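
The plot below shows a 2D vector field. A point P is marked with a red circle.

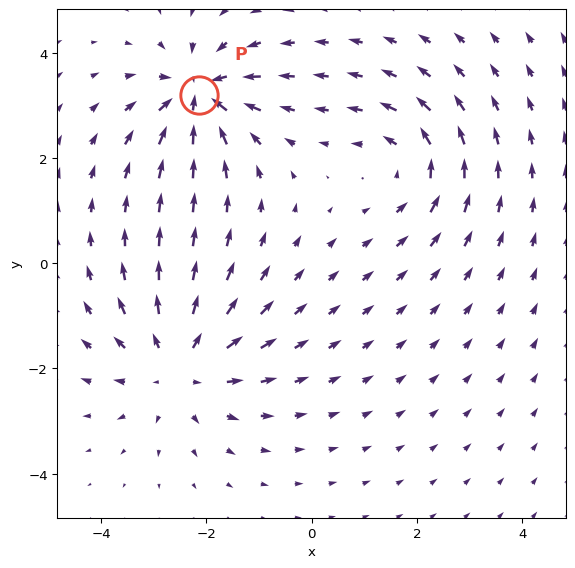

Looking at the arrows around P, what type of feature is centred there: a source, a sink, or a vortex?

sink

At P (-2.1, 3.2) the arrows converge inward. Divergence about -6, curl ≈0 — negative divergence with near-zero curl is a sink.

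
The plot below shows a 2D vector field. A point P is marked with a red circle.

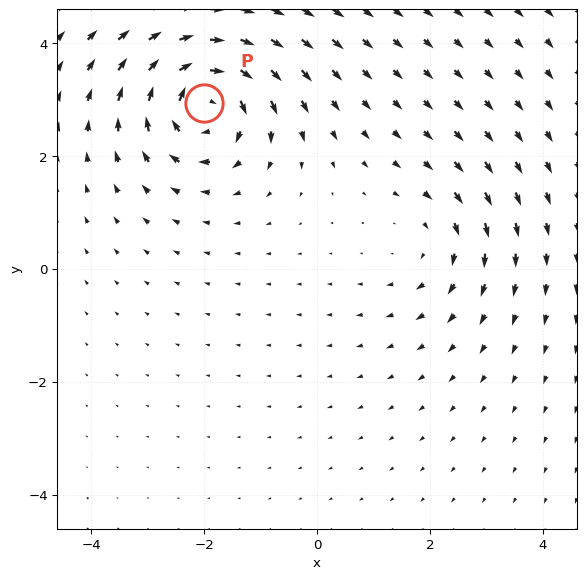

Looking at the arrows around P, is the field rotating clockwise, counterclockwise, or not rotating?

Near P at (-2.0, 2.9) the arrows circulate clockwise. The curl (z-component) there is about -6; negative curl means clockwise rotation.

clockwise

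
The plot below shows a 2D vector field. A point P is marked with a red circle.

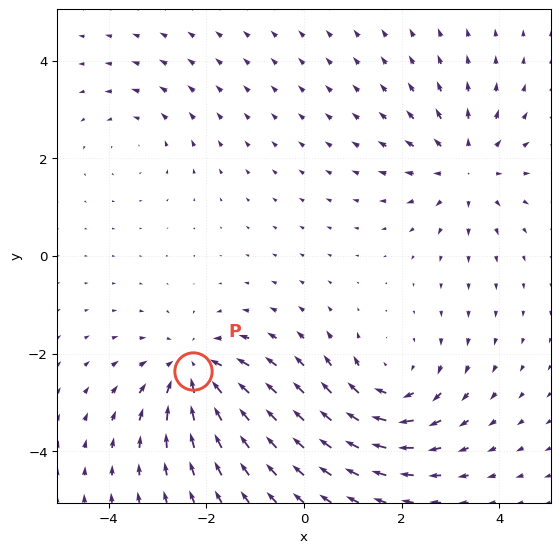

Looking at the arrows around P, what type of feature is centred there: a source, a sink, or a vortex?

sink

At P (-2.3, -2.3) the arrows converge inward. Divergence about -5, curl ≈0 — negative divergence with near-zero curl is a sink.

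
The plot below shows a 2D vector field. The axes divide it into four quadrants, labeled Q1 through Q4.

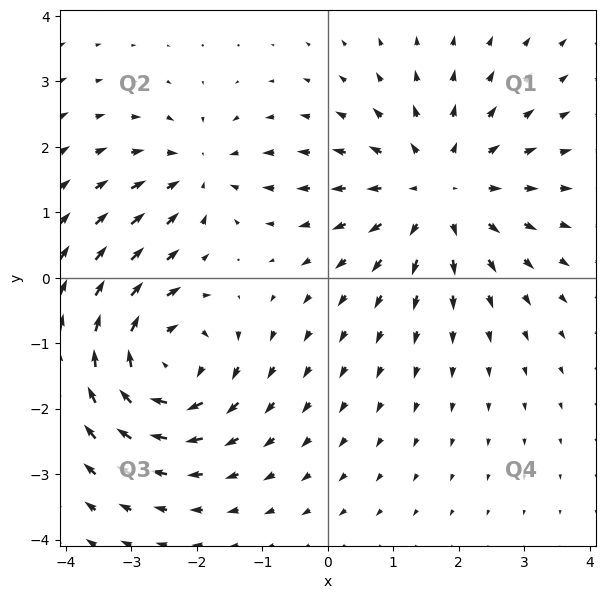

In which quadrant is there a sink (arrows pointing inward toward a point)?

The sink sits at approximately (-2.0, 1.6), which lies in quadrant Q2. The divergence there is about -3, negative as expected for a sink.

Q2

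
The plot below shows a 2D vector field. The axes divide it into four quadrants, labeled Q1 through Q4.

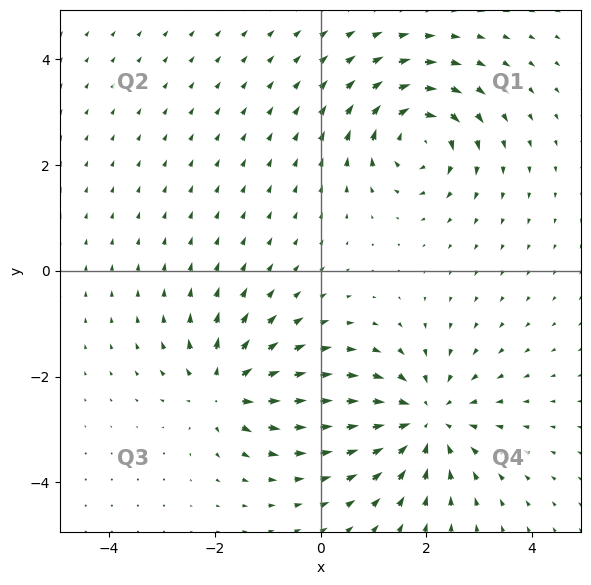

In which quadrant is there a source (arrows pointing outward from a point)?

Q3

The source sits at approximately (-1.8, -2.3), which lies in quadrant Q3. The divergence there is about +4, positive as expected for a source.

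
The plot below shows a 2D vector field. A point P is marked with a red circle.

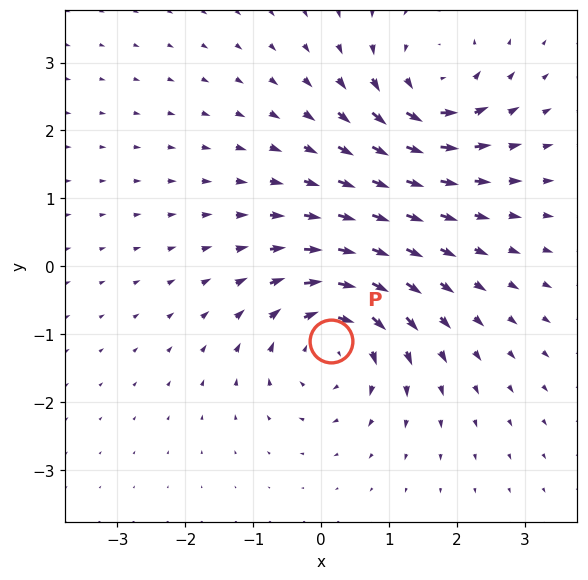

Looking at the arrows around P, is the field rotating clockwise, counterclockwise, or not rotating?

Near P at (0.1, -1.1) the arrows circulate clockwise. The curl (z-component) there is about -4; negative curl means clockwise rotation.

clockwise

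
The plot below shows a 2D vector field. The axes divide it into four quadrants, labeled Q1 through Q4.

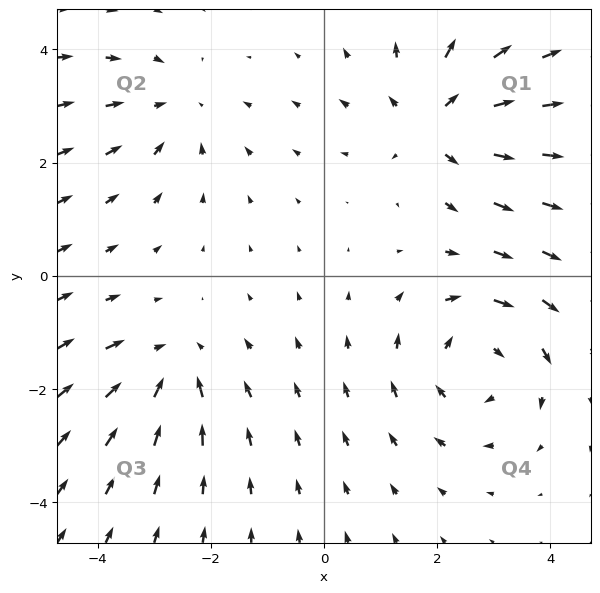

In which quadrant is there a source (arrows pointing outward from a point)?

Q1

The source sits at approximately (2.0, 2.7), which lies in quadrant Q1. The divergence there is about +4, positive as expected for a source.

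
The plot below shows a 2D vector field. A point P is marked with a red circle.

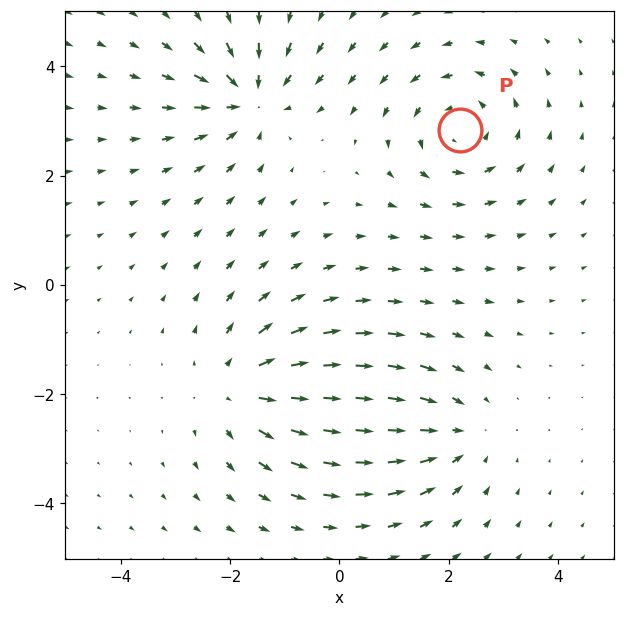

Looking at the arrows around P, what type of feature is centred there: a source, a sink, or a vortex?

At P (2.2, 2.8) the arrows circulate counterclockwise. Divergence ≈0, curl about +3 — near-zero divergence with nonzero curl is a vortex.

vortex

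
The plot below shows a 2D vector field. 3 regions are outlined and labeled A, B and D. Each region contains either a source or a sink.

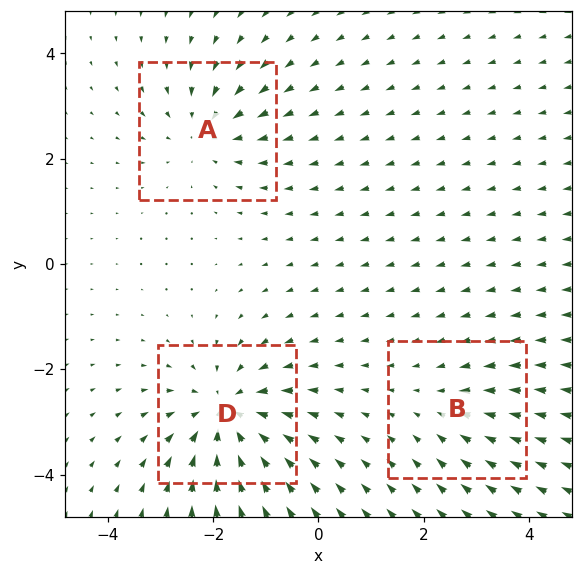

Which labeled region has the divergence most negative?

Divergence at each region's feature centre — A: about -3, B: about -2, D: about -5. Region D is most negative.

D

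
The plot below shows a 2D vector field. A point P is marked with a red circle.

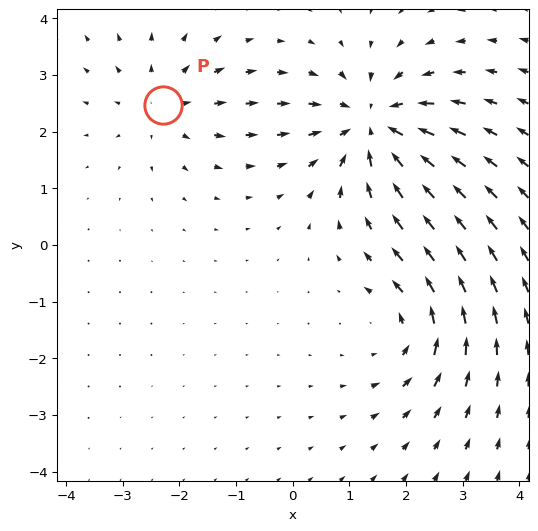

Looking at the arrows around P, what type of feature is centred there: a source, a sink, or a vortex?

source

At P (-2.3, 2.5) the arrows spread outward. Divergence about +3, curl ≈0 — positive divergence with near-zero curl is a source.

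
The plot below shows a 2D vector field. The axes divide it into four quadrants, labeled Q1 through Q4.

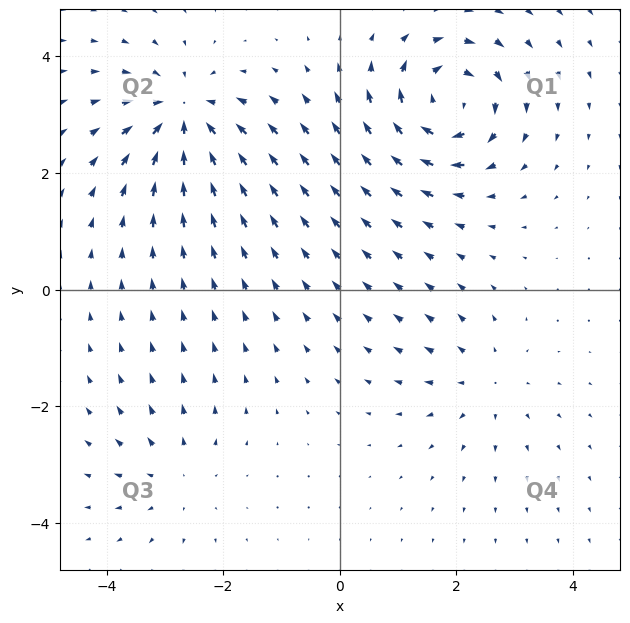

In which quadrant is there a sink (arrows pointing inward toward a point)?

Q2

The sink sits at approximately (-2.7, 3.0), which lies in quadrant Q2. The divergence there is about -6, negative as expected for a sink.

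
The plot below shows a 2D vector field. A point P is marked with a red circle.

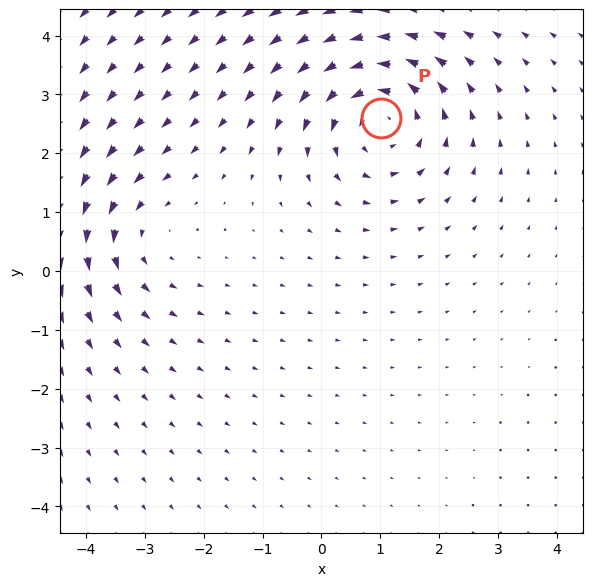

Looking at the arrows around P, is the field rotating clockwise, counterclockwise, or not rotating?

Near P at (1.0, 2.6) the arrows circulate counterclockwise. The curl (z-component) there is about +4; positive curl means counterclockwise rotation.

counterclockwise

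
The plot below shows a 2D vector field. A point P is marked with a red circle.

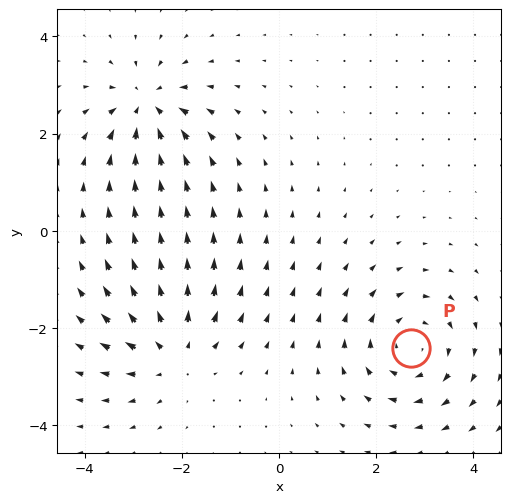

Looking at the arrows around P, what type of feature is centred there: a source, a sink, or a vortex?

At P (2.7, -2.4) the arrows circulate clockwise. Divergence ≈0, curl about -4 — near-zero divergence with nonzero curl is a vortex.

vortex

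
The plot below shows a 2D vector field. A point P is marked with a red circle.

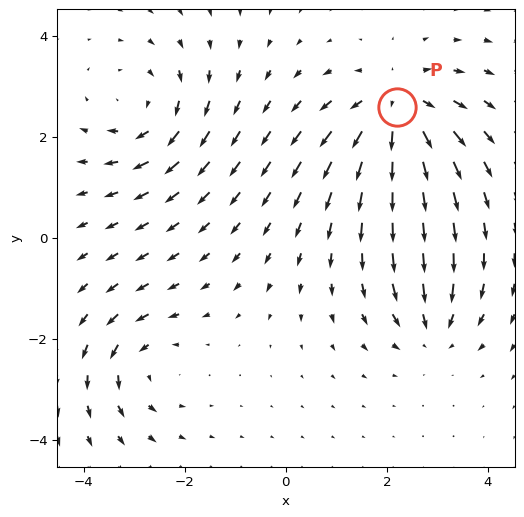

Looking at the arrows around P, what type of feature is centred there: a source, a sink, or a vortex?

At P (2.2, 2.6) the arrows spread outward. Divergence about +5, curl ≈0 — positive divergence with near-zero curl is a source.

source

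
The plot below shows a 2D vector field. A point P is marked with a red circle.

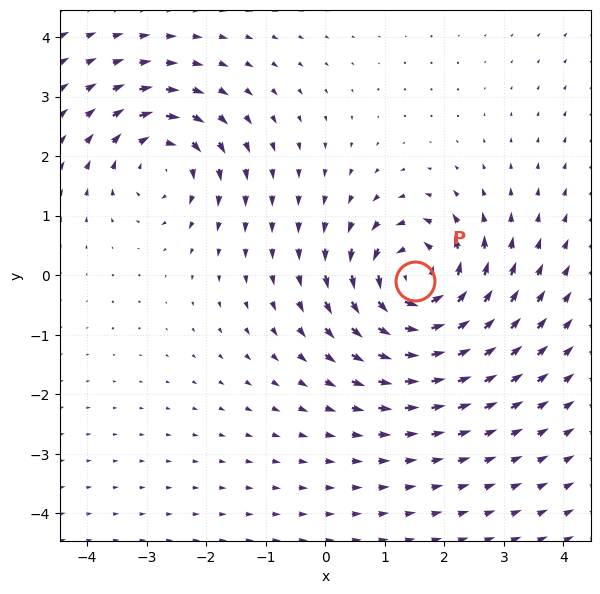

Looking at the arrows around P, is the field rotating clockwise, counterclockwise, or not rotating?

counterclockwise

Near P at (1.5, -0.1) the arrows circulate counterclockwise. The curl (z-component) there is about +7; positive curl means counterclockwise rotation.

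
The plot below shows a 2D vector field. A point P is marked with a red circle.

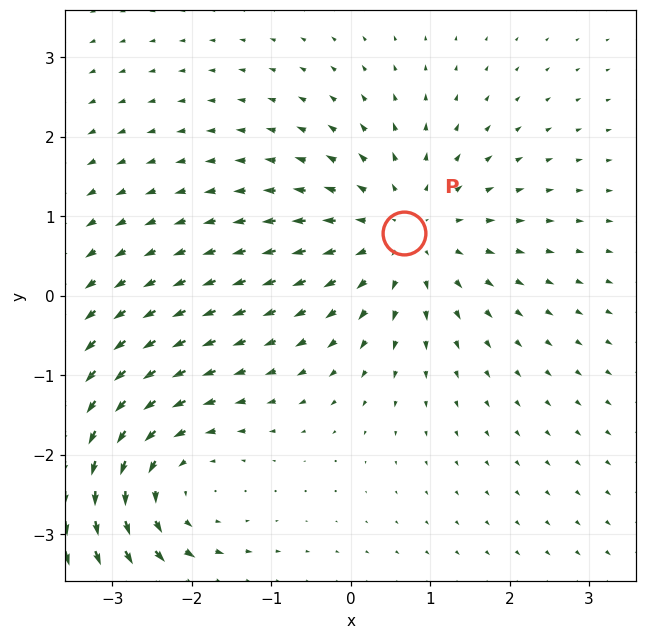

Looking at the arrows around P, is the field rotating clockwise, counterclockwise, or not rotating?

Near P at (0.7, 0.8) the arrows show no circulation. The curl there is ≈0.

not rotating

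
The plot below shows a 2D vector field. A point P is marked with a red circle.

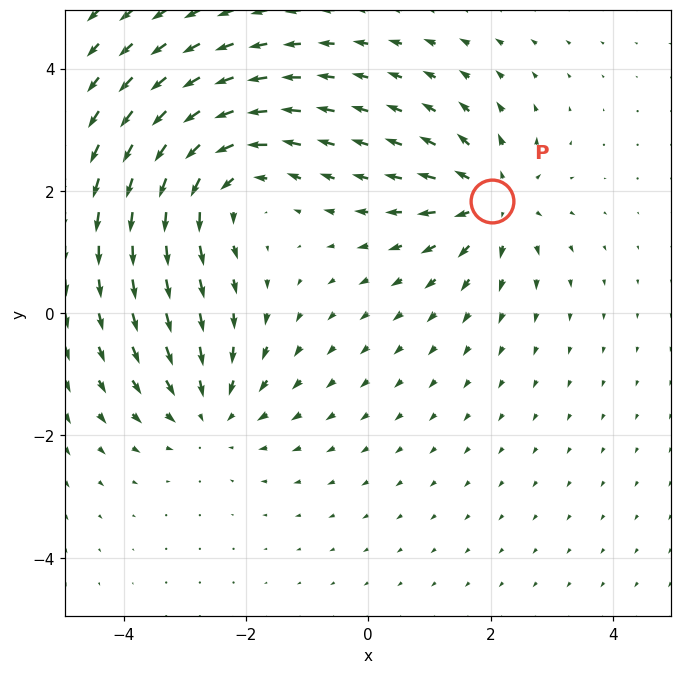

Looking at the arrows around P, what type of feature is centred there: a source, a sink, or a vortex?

At P (2.0, 1.8) the arrows spread outward. Divergence about +5, curl ≈0 — positive divergence with near-zero curl is a source.

source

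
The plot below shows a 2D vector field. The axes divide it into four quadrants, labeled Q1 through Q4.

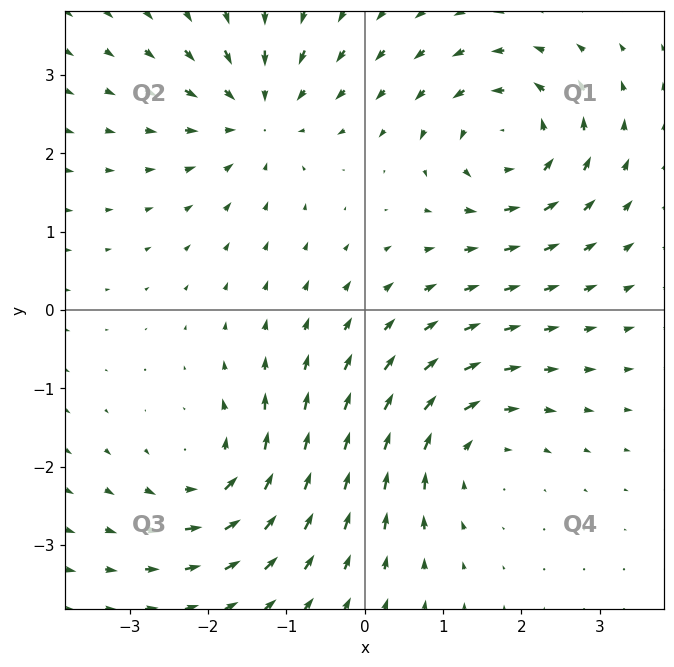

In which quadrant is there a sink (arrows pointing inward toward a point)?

Q2

The sink sits at approximately (-1.4, 2.5), which lies in quadrant Q2. The divergence there is about -5, negative as expected for a sink.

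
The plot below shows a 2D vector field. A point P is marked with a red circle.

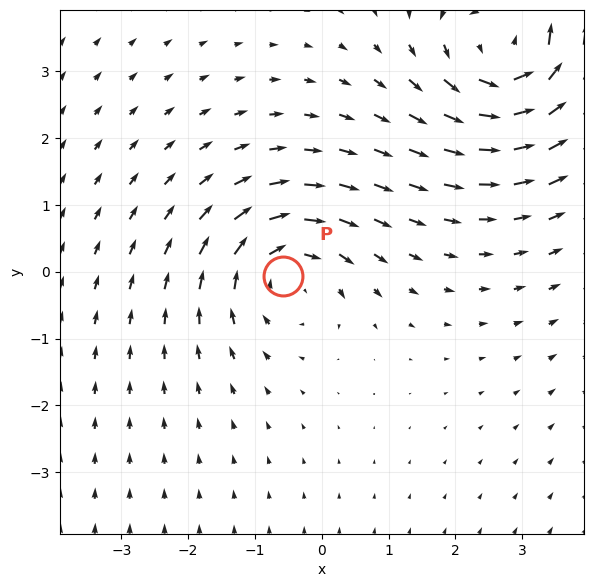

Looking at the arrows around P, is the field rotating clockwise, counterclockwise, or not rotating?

Near P at (-0.6, -0.1) the arrows circulate clockwise. The curl (z-component) there is about -3; negative curl means clockwise rotation.

clockwise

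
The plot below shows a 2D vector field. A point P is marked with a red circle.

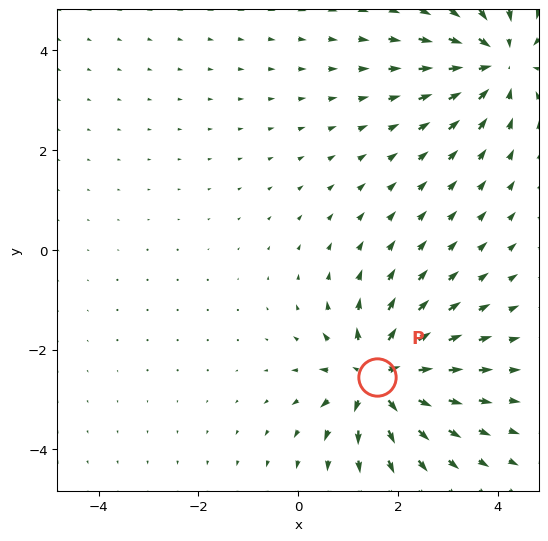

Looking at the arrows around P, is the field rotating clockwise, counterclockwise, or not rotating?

Near P at (1.6, -2.5) the arrows show no circulation. The curl there is ≈0.

not rotating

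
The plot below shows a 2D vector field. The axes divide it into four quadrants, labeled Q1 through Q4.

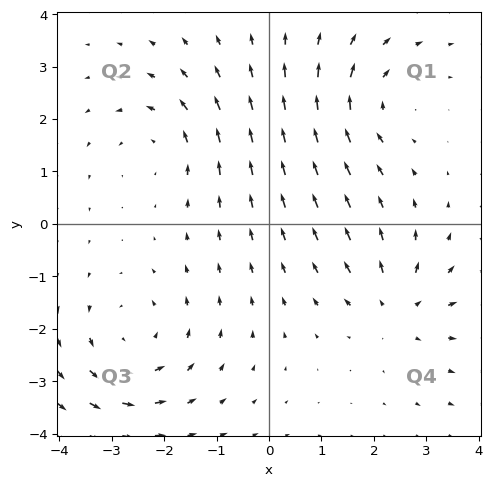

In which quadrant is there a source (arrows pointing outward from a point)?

The source sits at approximately (2.5, -1.6), which lies in quadrant Q4. The divergence there is about +3, positive as expected for a source.

Q4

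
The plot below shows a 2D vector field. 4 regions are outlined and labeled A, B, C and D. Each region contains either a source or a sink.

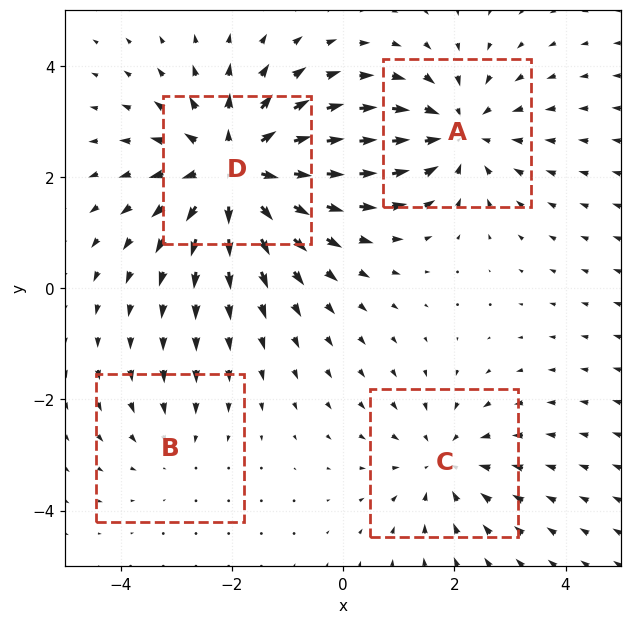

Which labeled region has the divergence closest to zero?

Divergence at each region's feature centre — A: about -4, B: about -2, C: about -3, D: about +6. Region B is closest to zero.

B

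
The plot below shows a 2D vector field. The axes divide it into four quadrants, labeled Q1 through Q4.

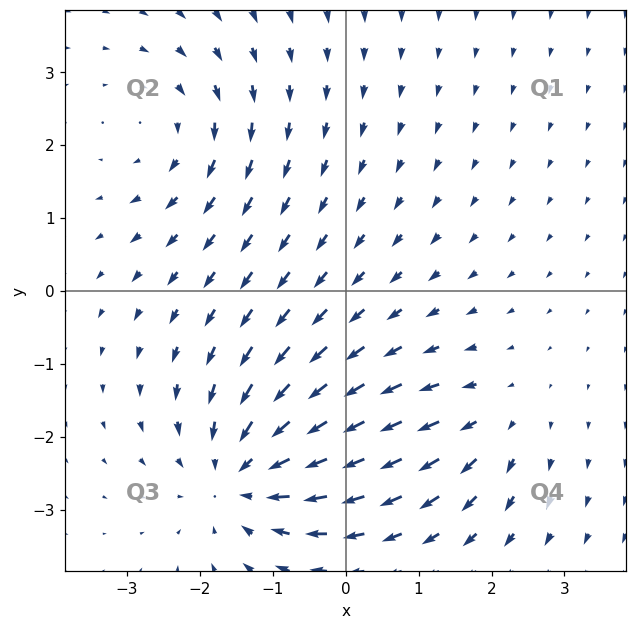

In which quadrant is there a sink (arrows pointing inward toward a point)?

The sink sits at approximately (-1.4, -2.5), which lies in quadrant Q3. The divergence there is about -5, negative as expected for a sink.

Q3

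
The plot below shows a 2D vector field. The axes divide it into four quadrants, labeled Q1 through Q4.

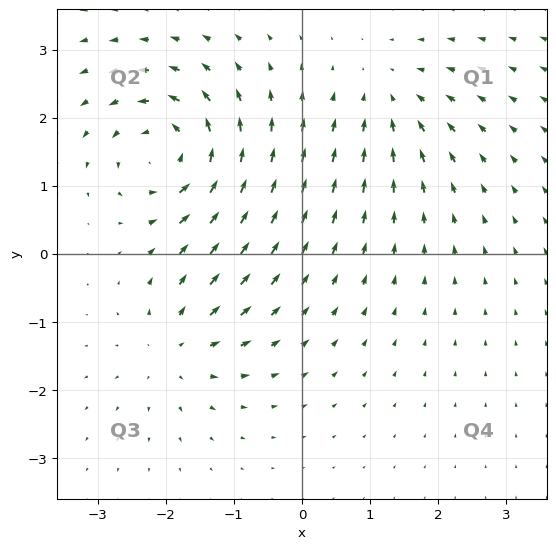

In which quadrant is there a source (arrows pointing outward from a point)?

Q3

The source sits at approximately (-1.8, -1.4), which lies in quadrant Q3. The divergence there is about +4, positive as expected for a source.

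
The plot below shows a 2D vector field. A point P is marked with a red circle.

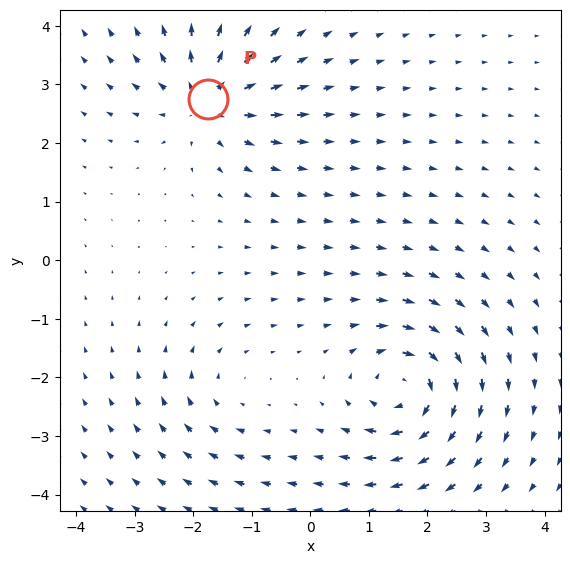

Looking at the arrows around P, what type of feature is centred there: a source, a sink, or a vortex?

At P (-1.7, 2.8) the arrows spread outward. Divergence about +5, curl ≈0 — positive divergence with near-zero curl is a source.

source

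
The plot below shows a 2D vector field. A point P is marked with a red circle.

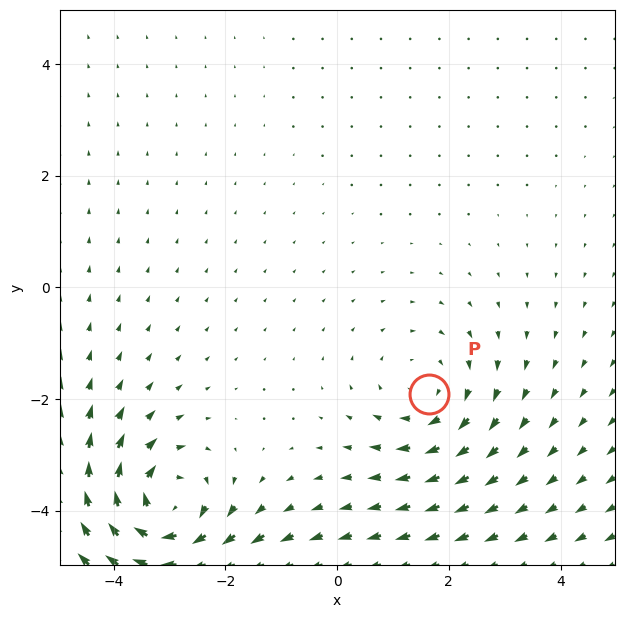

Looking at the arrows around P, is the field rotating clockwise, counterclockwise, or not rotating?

Near P at (1.6, -1.9) the arrows circulate clockwise. The curl (z-component) there is about -2; negative curl means clockwise rotation.

clockwise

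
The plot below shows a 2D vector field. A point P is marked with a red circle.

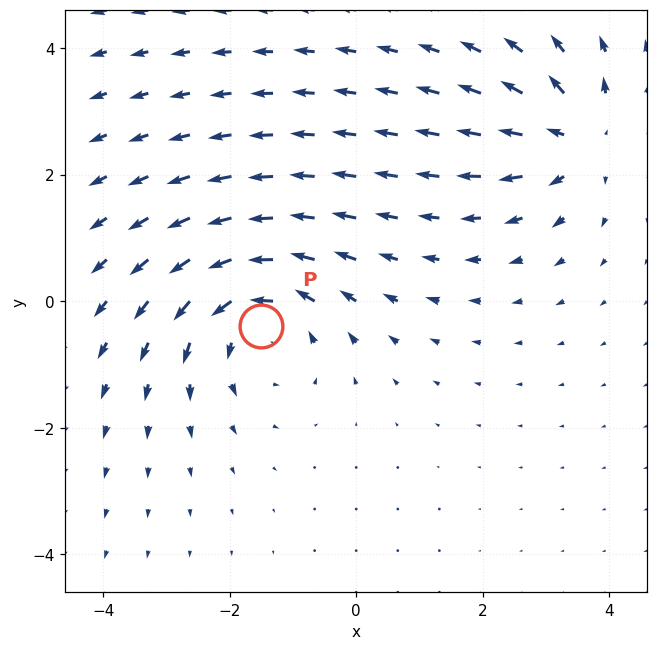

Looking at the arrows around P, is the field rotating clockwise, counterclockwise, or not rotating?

counterclockwise

Near P at (-1.5, -0.4) the arrows circulate counterclockwise. The curl (z-component) there is about +4; positive curl means counterclockwise rotation.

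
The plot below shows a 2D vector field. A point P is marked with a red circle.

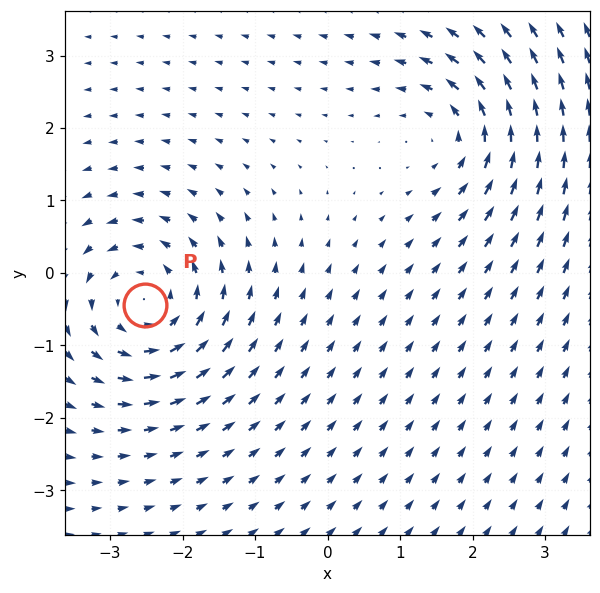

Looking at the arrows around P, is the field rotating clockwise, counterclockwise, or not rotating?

counterclockwise

Near P at (-2.5, -0.4) the arrows circulate counterclockwise. The curl (z-component) there is about +4; positive curl means counterclockwise rotation.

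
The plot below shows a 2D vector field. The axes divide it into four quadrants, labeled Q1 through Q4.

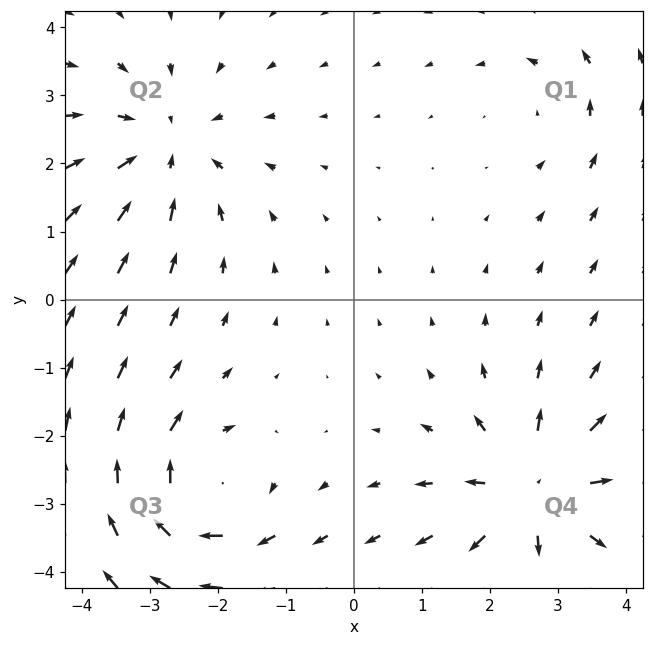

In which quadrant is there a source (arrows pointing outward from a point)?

The source sits at approximately (2.6, -2.8), which lies in quadrant Q4. The divergence there is about +6, positive as expected for a source.

Q4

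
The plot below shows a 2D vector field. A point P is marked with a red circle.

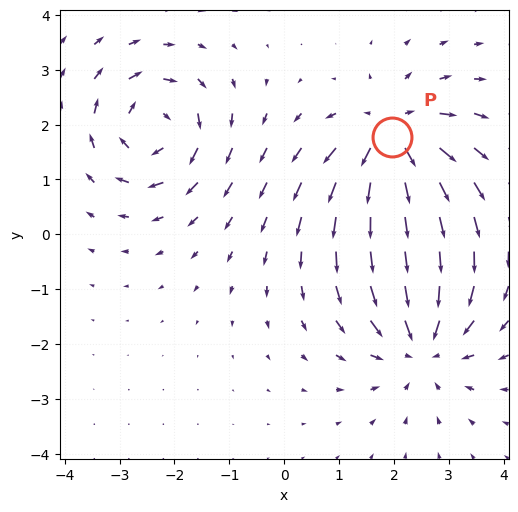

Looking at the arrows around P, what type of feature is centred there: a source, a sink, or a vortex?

At P (2.0, 1.8) the arrows spread outward. Divergence about +6, curl ≈0 — positive divergence with near-zero curl is a source.

source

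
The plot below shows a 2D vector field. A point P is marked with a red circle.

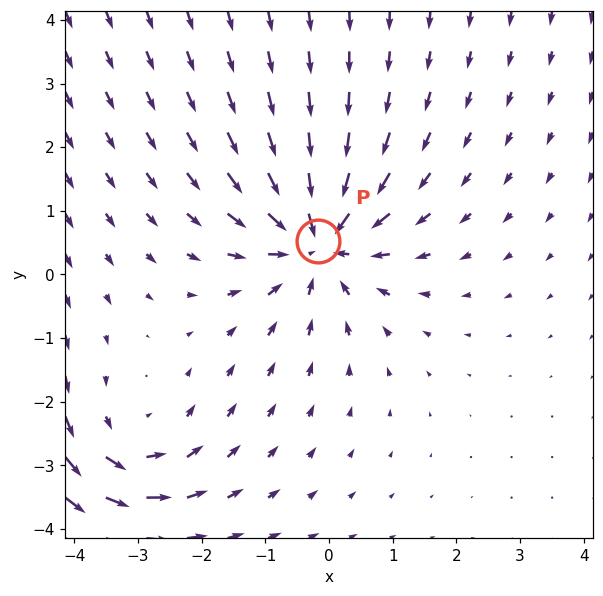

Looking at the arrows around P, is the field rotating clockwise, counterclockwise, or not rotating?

not rotating

Near P at (-0.2, 0.5) the arrows show no circulation. The curl there is ≈0.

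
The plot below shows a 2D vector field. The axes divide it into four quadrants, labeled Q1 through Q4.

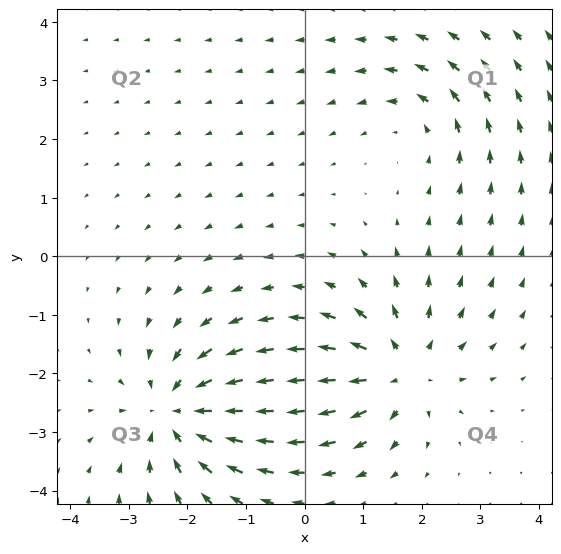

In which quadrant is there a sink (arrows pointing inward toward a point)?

The sink sits at approximately (-2.2, -2.7), which lies in quadrant Q3. The divergence there is about -5, negative as expected for a sink.

Q3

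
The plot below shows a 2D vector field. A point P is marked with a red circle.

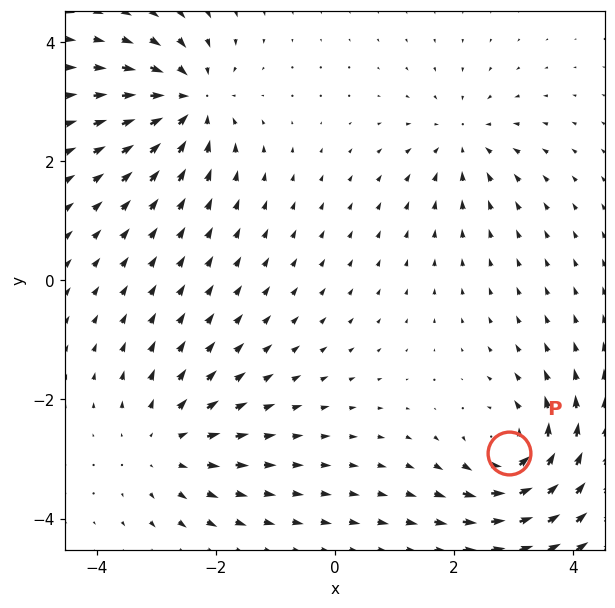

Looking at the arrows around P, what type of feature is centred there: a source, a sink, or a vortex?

vortex

At P (2.9, -2.9) the arrows circulate counterclockwise. Divergence ≈0, curl about +5 — near-zero divergence with nonzero curl is a vortex.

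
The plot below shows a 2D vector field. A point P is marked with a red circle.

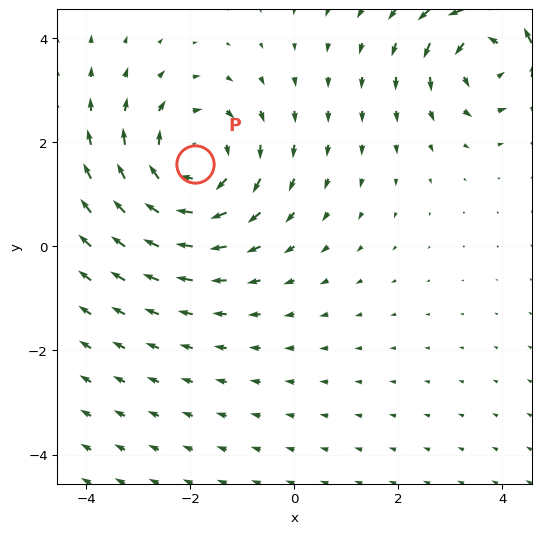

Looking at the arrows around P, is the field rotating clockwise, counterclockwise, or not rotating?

Near P at (-1.9, 1.6) the arrows circulate clockwise. The curl (z-component) there is about -4; negative curl means clockwise rotation.

clockwise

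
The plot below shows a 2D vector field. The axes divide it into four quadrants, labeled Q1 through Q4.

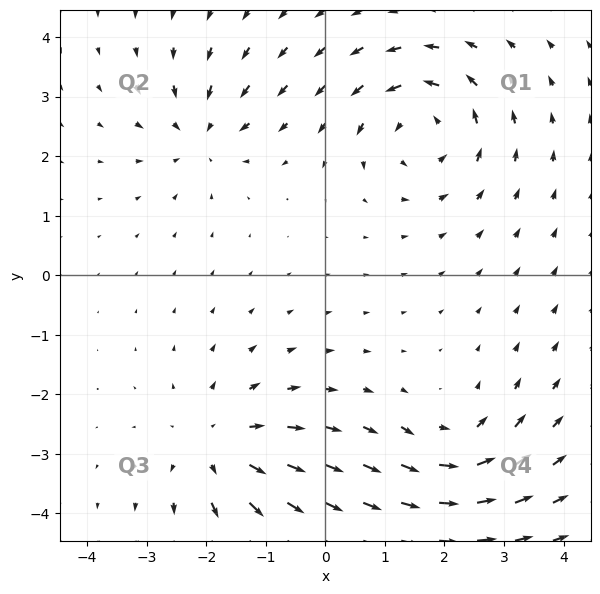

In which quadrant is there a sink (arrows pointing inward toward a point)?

Q2

The sink sits at approximately (-2.1, 2.4), which lies in quadrant Q2. The divergence there is about -4, negative as expected for a sink.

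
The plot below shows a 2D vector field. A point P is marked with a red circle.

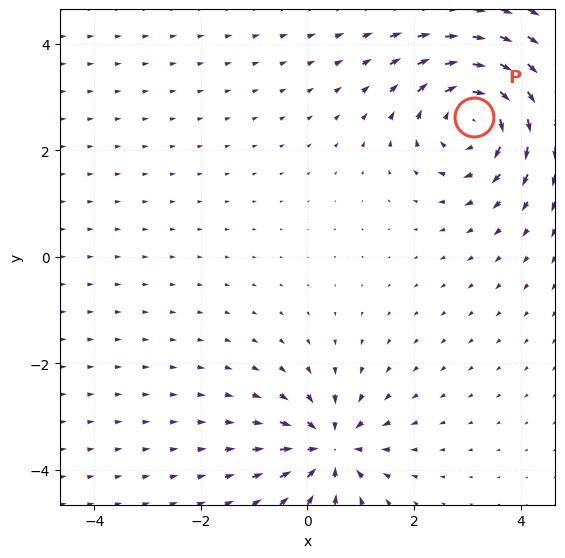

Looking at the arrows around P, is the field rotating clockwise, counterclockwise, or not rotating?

clockwise

Near P at (3.1, 2.6) the arrows circulate clockwise. The curl (z-component) there is about -5; negative curl means clockwise rotation.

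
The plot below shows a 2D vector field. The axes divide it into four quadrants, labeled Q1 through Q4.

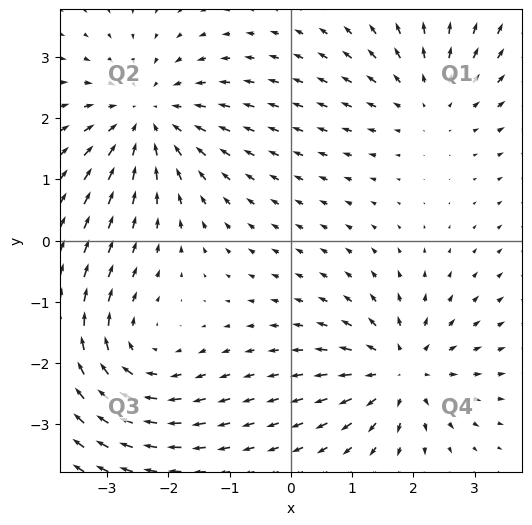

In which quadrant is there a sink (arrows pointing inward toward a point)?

Q2

The sink sits at approximately (-2.4, 2.0), which lies in quadrant Q2. The divergence there is about -4, negative as expected for a sink.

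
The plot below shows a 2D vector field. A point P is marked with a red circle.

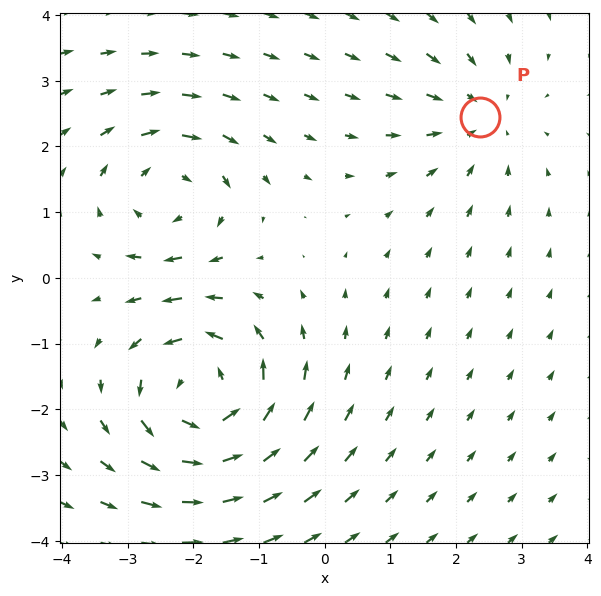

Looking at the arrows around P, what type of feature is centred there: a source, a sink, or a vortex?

sink

At P (2.4, 2.4) the arrows converge inward. Divergence about -3, curl ≈0 — negative divergence with near-zero curl is a sink.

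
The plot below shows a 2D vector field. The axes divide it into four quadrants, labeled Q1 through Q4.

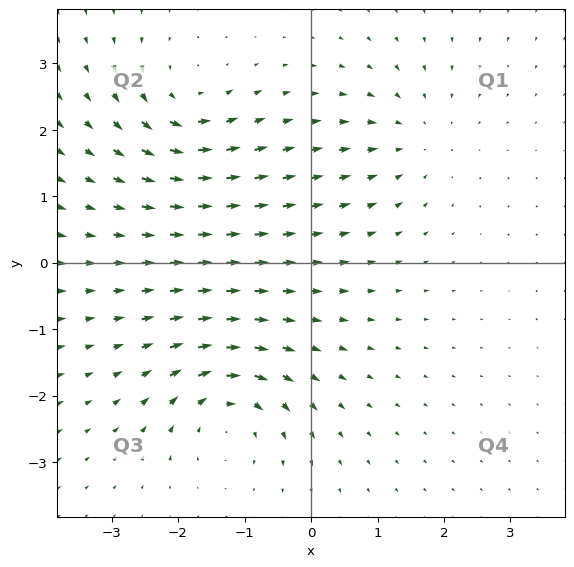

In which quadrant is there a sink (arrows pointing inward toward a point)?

Q1

The sink sits at approximately (1.6, 1.9), which lies in quadrant Q1. The divergence there is about -3, negative as expected for a sink.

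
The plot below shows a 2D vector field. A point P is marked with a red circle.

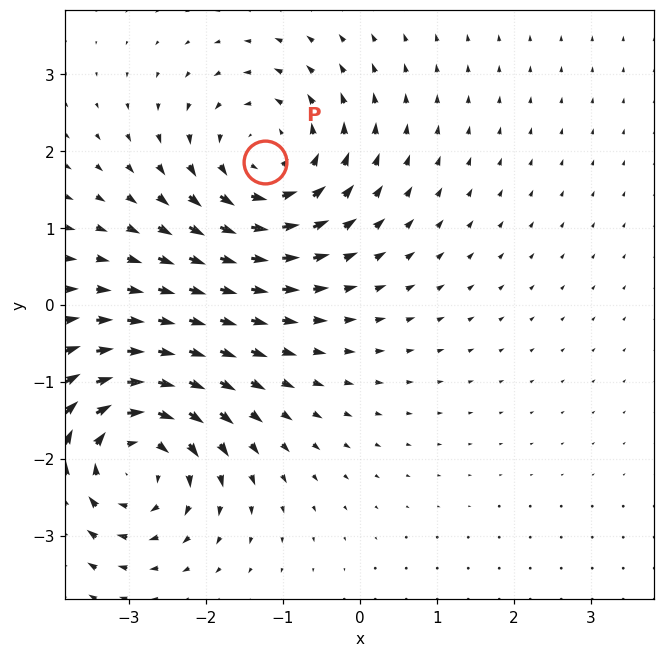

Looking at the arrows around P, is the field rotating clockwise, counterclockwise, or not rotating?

Near P at (-1.2, 1.9) the arrows circulate counterclockwise. The curl (z-component) there is about +4; positive curl means counterclockwise rotation.

counterclockwise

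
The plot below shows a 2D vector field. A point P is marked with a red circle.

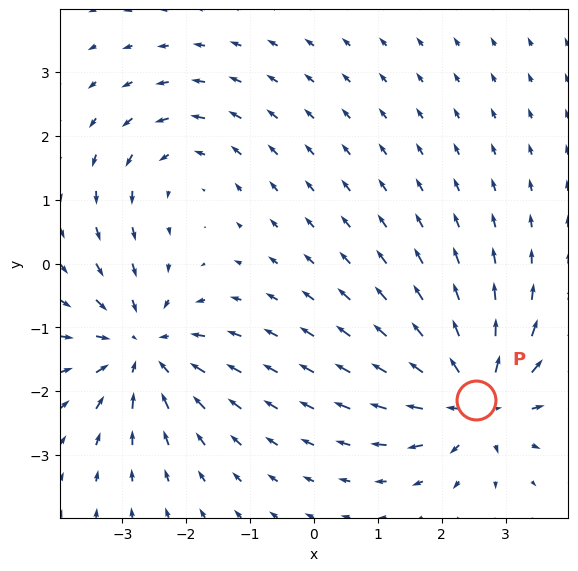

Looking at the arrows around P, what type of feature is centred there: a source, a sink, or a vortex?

At P (2.5, -2.1) the arrows spread outward. Divergence about +6, curl ≈0 — positive divergence with near-zero curl is a source.

source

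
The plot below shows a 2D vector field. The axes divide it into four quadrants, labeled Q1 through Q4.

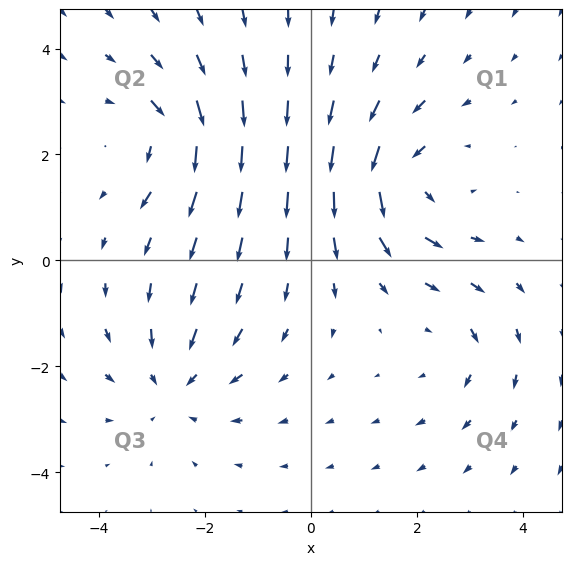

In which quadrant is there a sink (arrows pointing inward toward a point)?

Q3

The sink sits at approximately (-2.6, -2.3), which lies in quadrant Q3. The divergence there is about -3, negative as expected for a sink.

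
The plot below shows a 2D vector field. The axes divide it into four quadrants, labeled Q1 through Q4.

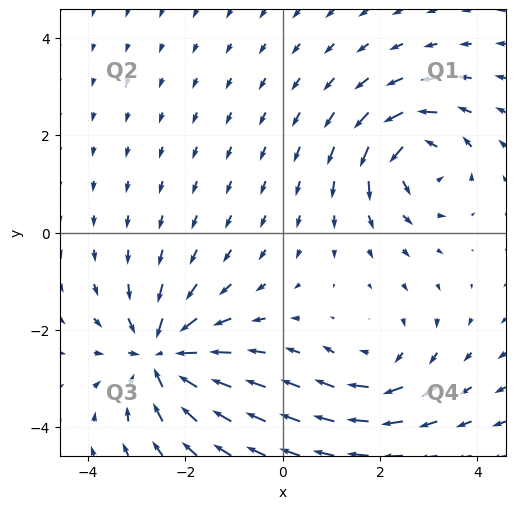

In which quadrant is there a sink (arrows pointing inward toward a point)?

Q3

The sink sits at approximately (-2.5, -2.5), which lies in quadrant Q3. The divergence there is about -6, negative as expected for a sink.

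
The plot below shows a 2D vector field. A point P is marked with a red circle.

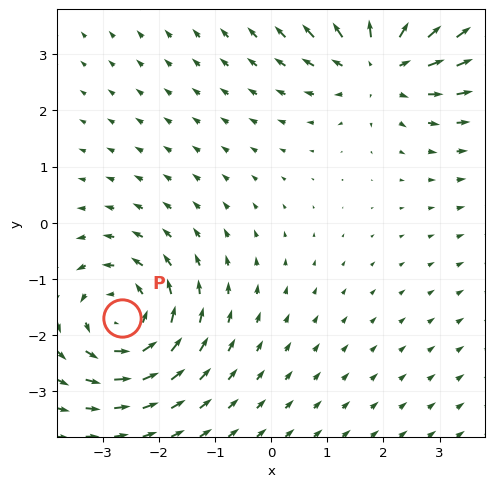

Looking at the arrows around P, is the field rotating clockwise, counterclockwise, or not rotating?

counterclockwise

Near P at (-2.6, -1.7) the arrows circulate counterclockwise. The curl (z-component) there is about +4; positive curl means counterclockwise rotation.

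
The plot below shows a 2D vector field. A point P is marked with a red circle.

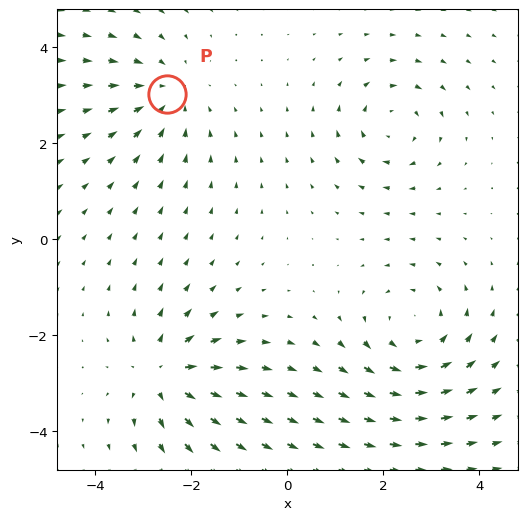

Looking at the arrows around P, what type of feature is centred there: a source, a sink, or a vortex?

sink

At P (-2.5, 3.0) the arrows converge inward. Divergence about -3, curl ≈0 — negative divergence with near-zero curl is a sink.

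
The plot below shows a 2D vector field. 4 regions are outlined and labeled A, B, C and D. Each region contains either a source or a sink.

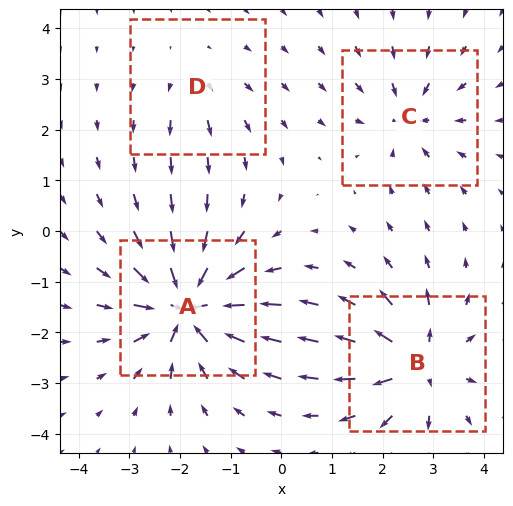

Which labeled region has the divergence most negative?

Divergence at each region's feature centre — A: about -8, B: about +6, C: about -4, D: about +2. Region A is most negative.

A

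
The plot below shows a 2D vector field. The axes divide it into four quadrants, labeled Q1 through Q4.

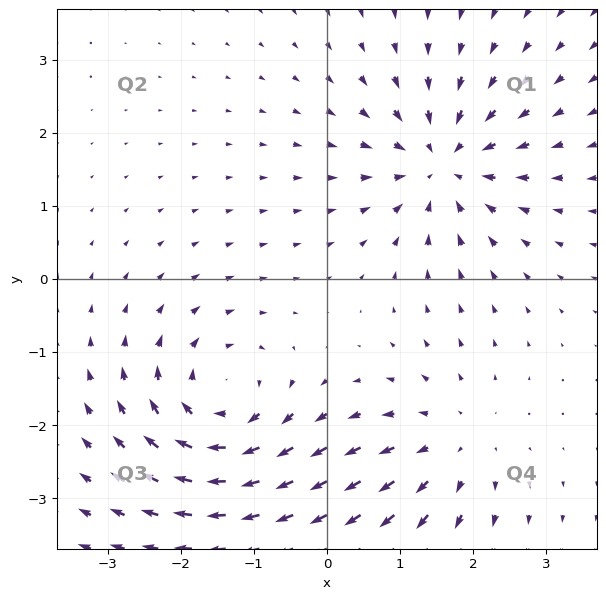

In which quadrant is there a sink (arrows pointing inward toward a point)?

Q1

The sink sits at approximately (1.6, 1.6), which lies in quadrant Q1. The divergence there is about -5, negative as expected for a sink.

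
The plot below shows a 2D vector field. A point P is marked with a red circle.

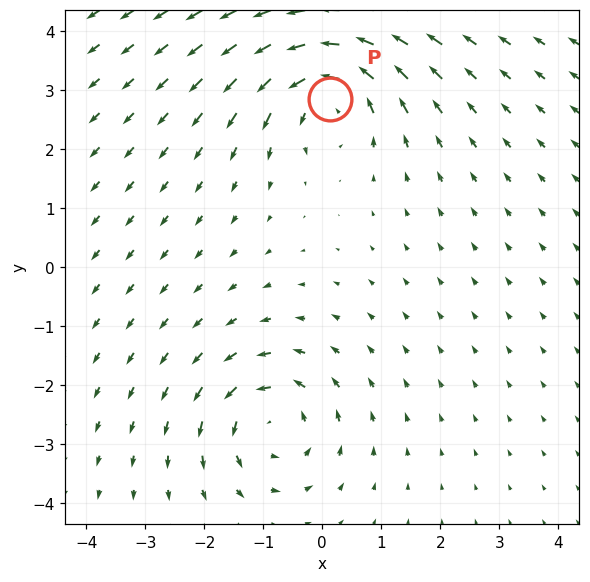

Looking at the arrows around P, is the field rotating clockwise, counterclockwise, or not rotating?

counterclockwise

Near P at (0.1, 2.9) the arrows circulate counterclockwise. The curl (z-component) there is about +5; positive curl means counterclockwise rotation.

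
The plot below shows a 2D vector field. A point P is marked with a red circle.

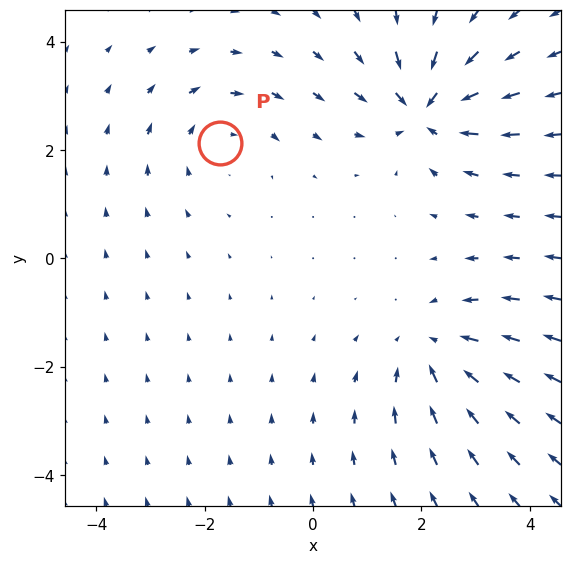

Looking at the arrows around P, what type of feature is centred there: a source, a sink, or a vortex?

vortex

At P (-1.7, 2.1) the arrows circulate clockwise. Divergence ≈0, curl about -3 — near-zero divergence with nonzero curl is a vortex.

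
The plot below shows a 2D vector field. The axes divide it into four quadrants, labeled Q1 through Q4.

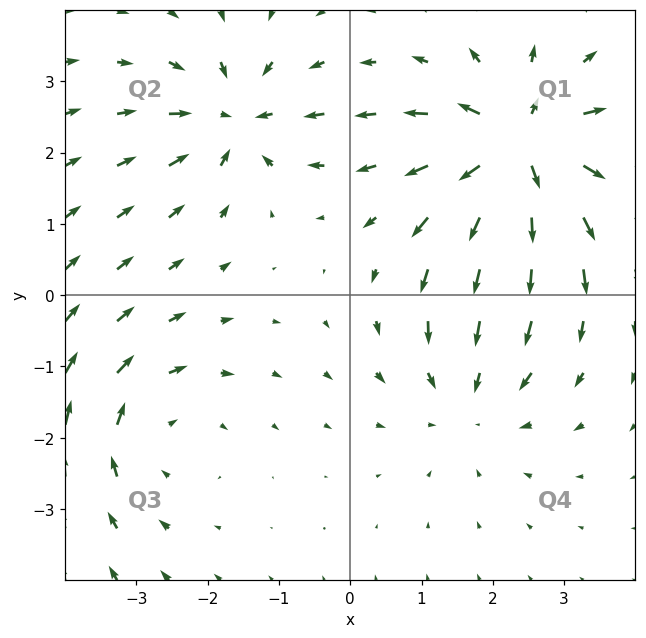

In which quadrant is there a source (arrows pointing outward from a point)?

Q1

The source sits at approximately (2.4, 2.1), which lies in quadrant Q1. The divergence there is about +7, positive as expected for a source.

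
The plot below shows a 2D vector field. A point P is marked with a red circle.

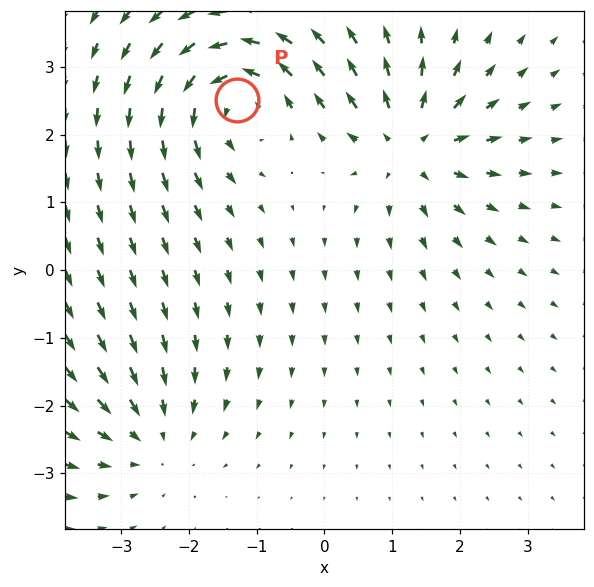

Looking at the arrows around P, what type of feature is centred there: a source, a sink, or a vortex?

At P (-1.3, 2.5) the arrows circulate counterclockwise. Divergence ≈0, curl about +5 — near-zero divergence with nonzero curl is a vortex.

vortex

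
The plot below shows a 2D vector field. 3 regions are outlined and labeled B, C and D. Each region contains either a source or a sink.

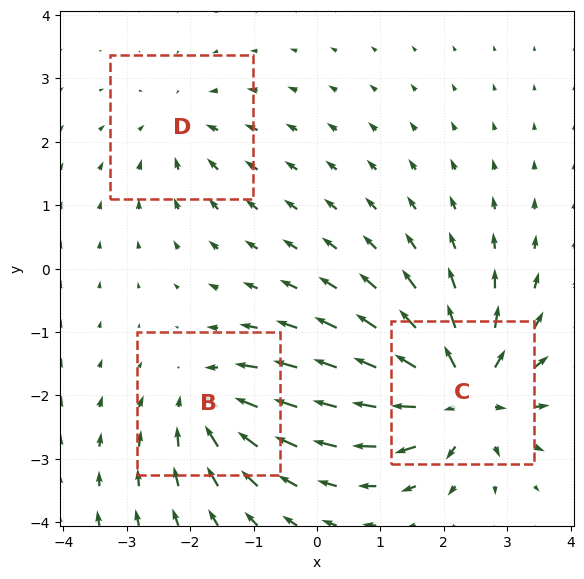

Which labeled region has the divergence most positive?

Divergence at each region's feature centre — B: about -4, C: about +6, D: about -3. Region C is most positive.

C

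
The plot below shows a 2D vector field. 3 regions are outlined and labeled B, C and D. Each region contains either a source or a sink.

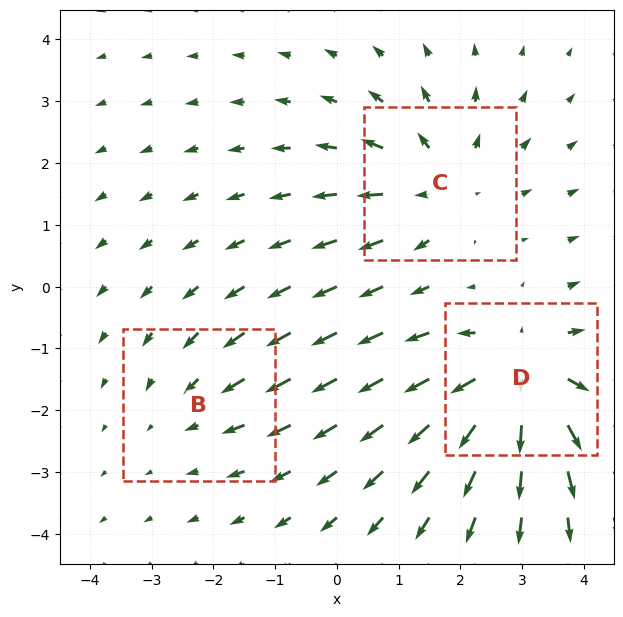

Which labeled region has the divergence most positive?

D

Divergence at each region's feature centre — B: about -2, C: about +3, D: about +5. Region D is most positive.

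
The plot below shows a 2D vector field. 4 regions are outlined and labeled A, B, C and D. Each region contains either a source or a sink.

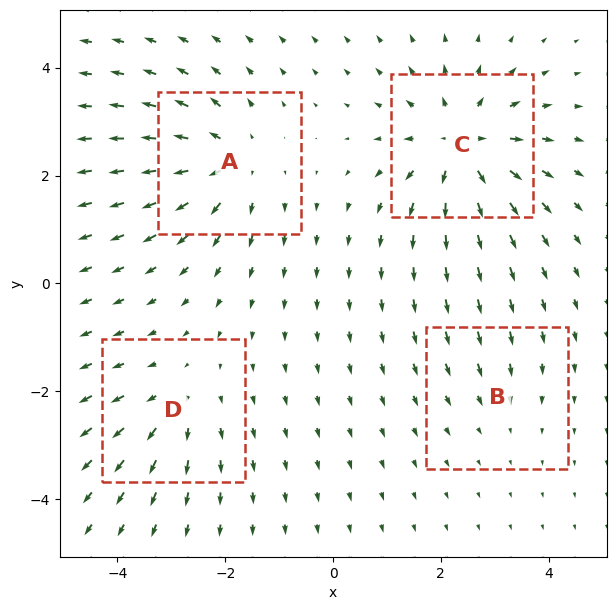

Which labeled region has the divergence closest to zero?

Divergence at each region's feature centre — A: about +5, B: about -2, C: about +7, D: about +4. Region B is closest to zero.

B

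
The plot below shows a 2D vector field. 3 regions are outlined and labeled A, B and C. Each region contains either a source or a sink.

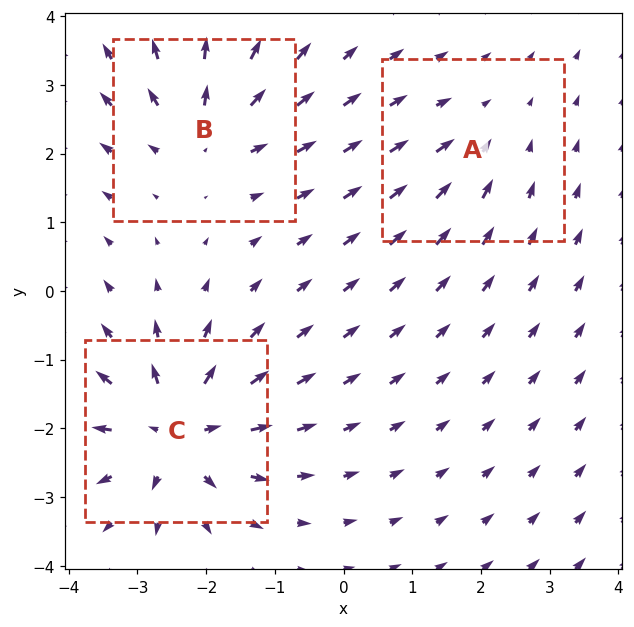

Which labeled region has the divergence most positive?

C

Divergence at each region's feature centre — A: about -2, B: about +4, C: about +6. Region C is most positive.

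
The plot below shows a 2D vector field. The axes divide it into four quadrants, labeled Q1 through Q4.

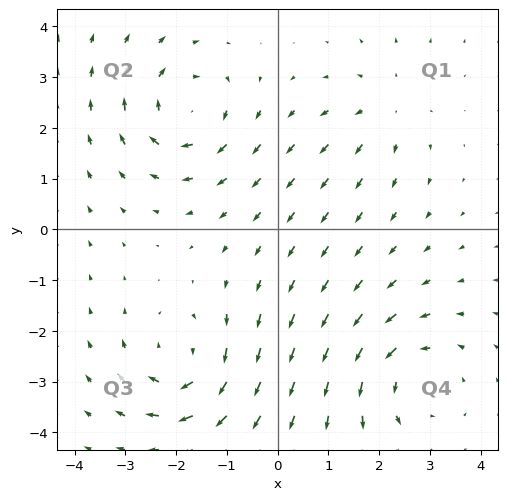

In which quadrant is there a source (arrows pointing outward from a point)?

The source sits at approximately (2.1, 2.4), which lies in quadrant Q1. The divergence there is about +3, positive as expected for a source.

Q1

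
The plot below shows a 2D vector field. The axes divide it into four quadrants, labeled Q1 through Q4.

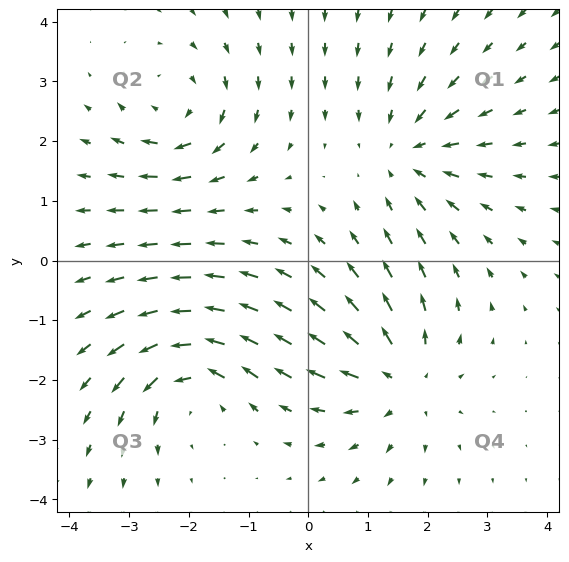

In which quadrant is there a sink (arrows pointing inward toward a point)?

Q1

The sink sits at approximately (1.7, 1.8), which lies in quadrant Q1. The divergence there is about -4, negative as expected for a sink.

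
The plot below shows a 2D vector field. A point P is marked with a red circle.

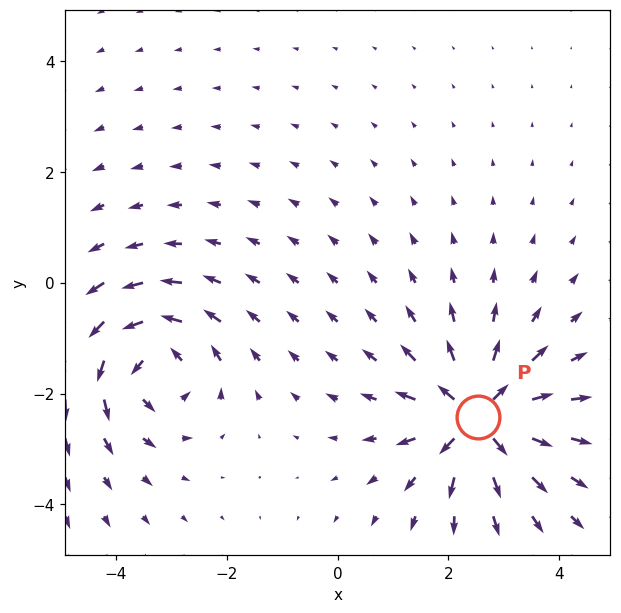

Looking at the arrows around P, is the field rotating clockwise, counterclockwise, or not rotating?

not rotating

Near P at (2.5, -2.4) the arrows show no circulation. The curl there is ≈0.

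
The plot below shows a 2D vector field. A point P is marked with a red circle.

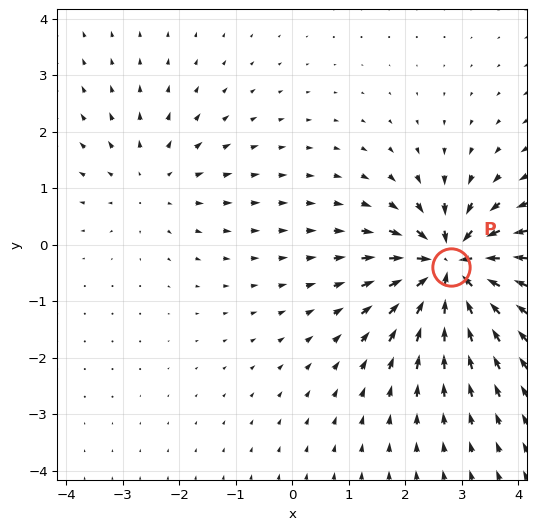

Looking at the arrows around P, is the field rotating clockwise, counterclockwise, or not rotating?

not rotating

Near P at (2.8, -0.4) the arrows show no circulation. The curl there is ≈0.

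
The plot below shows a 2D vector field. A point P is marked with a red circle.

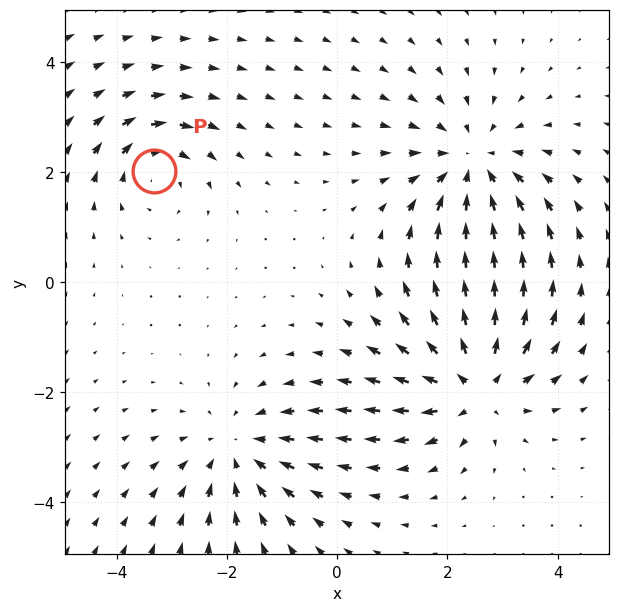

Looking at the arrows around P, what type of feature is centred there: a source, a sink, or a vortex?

At P (-3.3, 2.0) the arrows circulate clockwise. Divergence ≈0, curl about -4 — near-zero divergence with nonzero curl is a vortex.

vortex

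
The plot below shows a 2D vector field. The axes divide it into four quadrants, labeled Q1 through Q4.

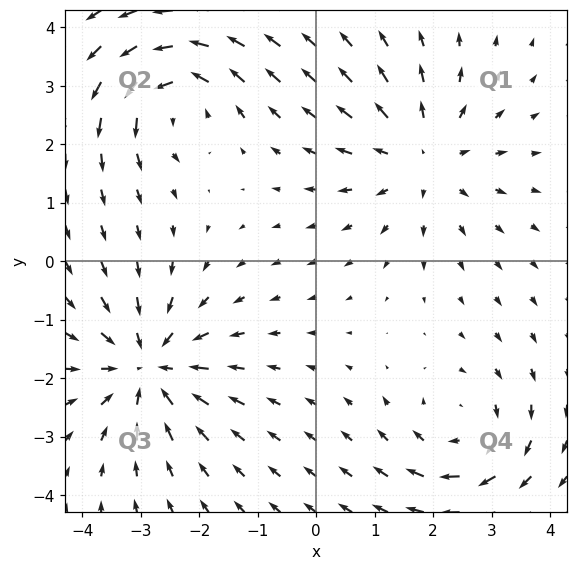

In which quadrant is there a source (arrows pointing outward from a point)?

Q1

The source sits at approximately (1.8, 1.8), which lies in quadrant Q1. The divergence there is about +3, positive as expected for a source.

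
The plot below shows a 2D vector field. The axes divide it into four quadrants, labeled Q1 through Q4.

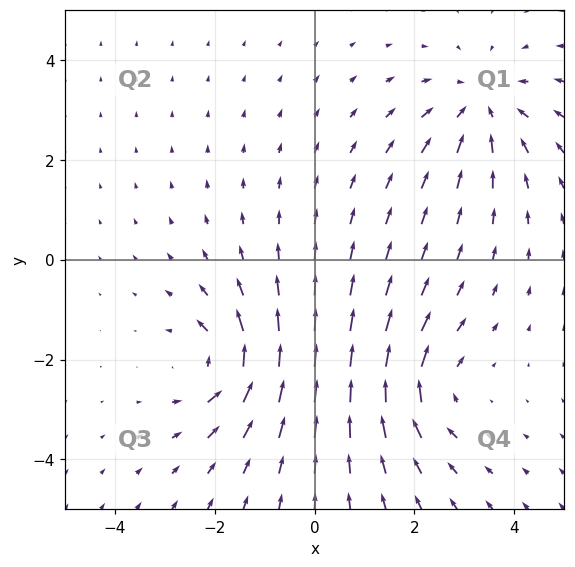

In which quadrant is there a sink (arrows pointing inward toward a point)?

Q1

The sink sits at approximately (3.3, 3.1), which lies in quadrant Q1. The divergence there is about -3, negative as expected for a sink.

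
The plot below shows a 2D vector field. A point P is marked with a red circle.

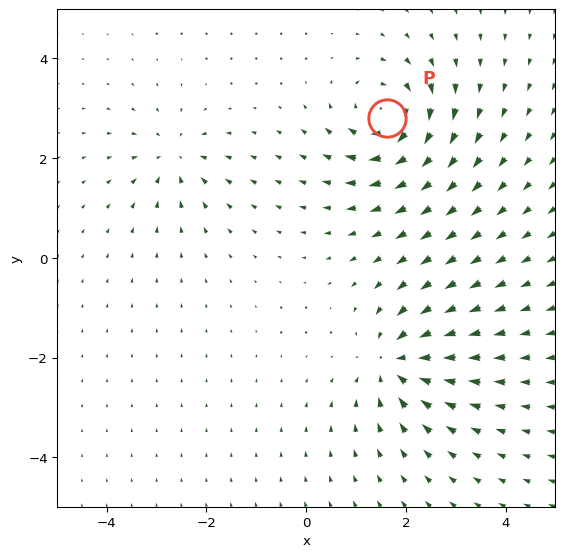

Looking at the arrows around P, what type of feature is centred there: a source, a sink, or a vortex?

At P (1.6, 2.8) the arrows circulate clockwise. Divergence ≈0, curl about -7 — near-zero divergence with nonzero curl is a vortex.

vortex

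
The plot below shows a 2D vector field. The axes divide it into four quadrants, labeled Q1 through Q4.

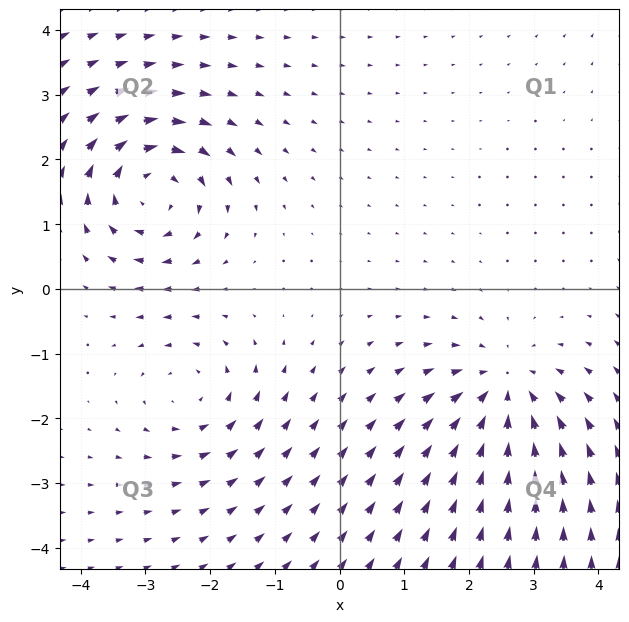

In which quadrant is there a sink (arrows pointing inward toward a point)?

The sink sits at approximately (2.5, -1.6), which lies in quadrant Q4. The divergence there is about -4, negative as expected for a sink.

Q4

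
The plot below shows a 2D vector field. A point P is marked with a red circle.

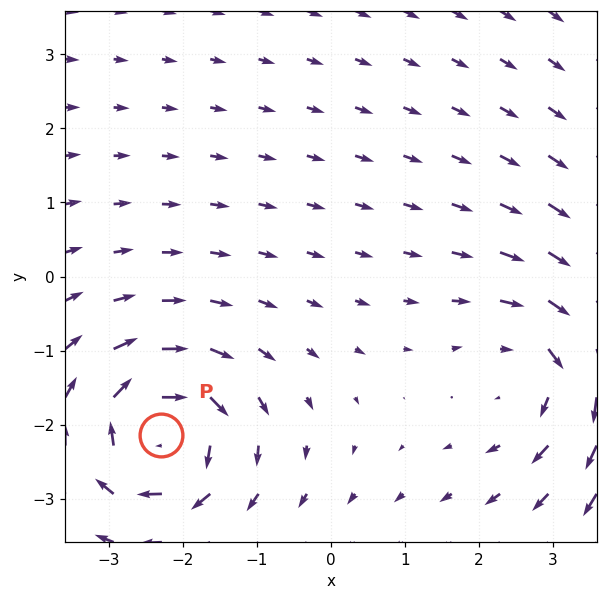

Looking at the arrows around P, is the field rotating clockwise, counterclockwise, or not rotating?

clockwise

Near P at (-2.3, -2.1) the arrows circulate clockwise. The curl (z-component) there is about -5; negative curl means clockwise rotation.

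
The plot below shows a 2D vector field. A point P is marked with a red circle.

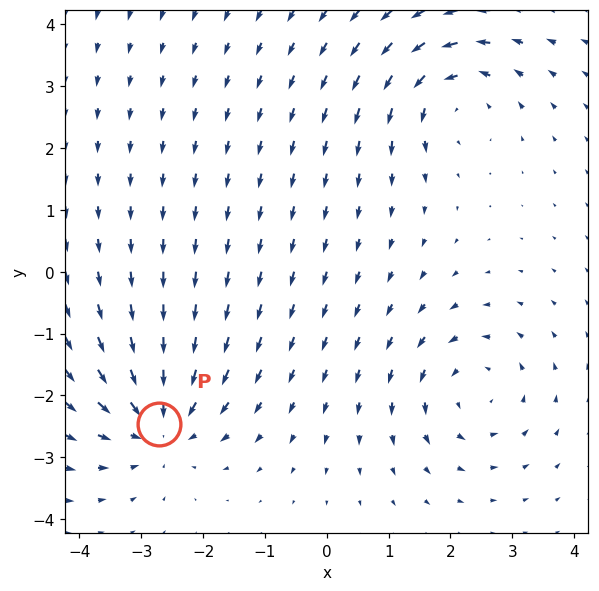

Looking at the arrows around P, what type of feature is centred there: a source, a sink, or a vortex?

At P (-2.7, -2.5) the arrows converge inward. Divergence about -5, curl ≈0 — negative divergence with near-zero curl is a sink.

sink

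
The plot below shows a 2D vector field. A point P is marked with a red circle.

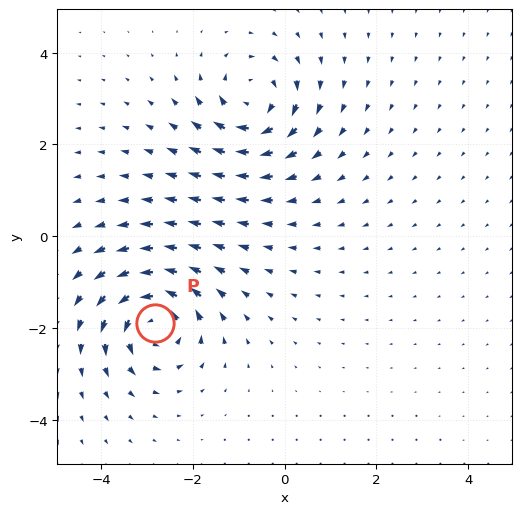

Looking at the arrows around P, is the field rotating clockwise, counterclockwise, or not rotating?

counterclockwise

Near P at (-2.8, -1.9) the arrows circulate counterclockwise. The curl (z-component) there is about +4; positive curl means counterclockwise rotation.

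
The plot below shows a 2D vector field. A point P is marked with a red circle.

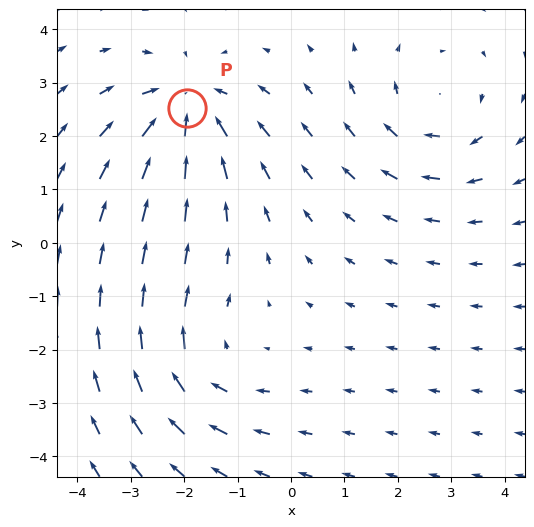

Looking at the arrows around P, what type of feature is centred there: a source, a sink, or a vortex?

sink

At P (-2.0, 2.5) the arrows converge inward. Divergence about -5, curl ≈0 — negative divergence with near-zero curl is a sink.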